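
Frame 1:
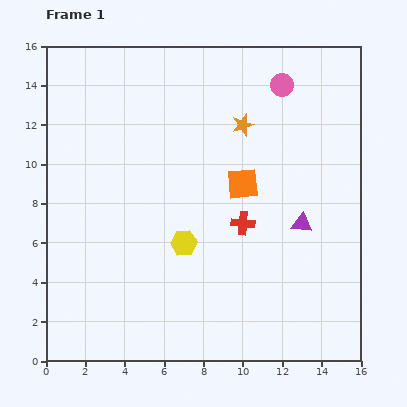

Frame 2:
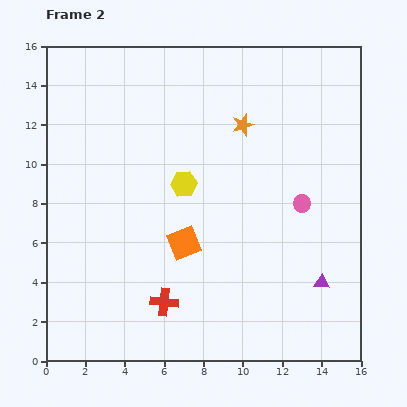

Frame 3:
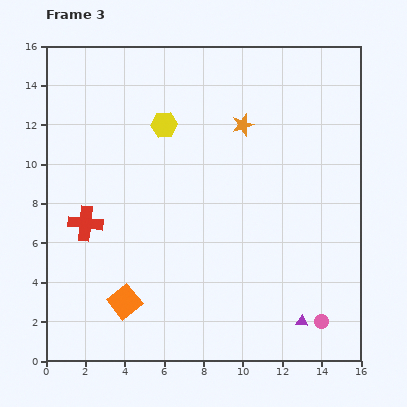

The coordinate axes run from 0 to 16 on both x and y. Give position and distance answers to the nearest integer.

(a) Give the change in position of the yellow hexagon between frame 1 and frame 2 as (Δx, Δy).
(0, 3)

The yellow hexagon was at (7, 6) in frame 1 and (7, 9) in frame 2.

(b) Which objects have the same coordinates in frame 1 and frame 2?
the orange star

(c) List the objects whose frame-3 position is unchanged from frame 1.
the orange star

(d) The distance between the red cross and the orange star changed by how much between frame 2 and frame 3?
-1

Distance in frame 2: 10. Distance in frame 3: 9.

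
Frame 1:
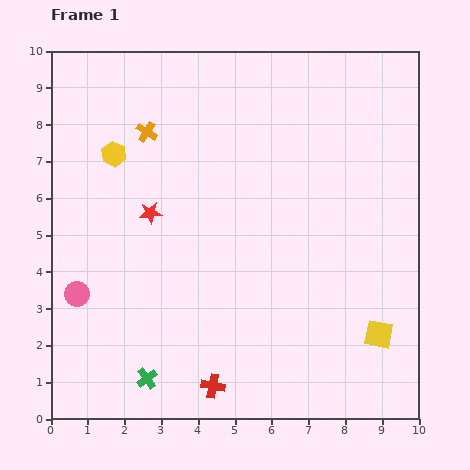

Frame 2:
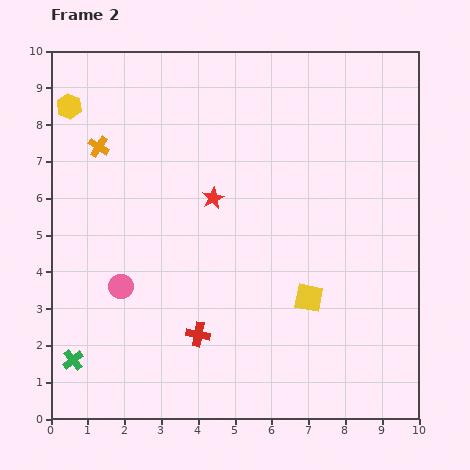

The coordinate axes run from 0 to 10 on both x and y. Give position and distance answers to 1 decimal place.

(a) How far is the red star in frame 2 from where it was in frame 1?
1.7

The red star moved from (2.7, 5.6) to (4.4, 6.0), a distance of √(1.7² + 0.4²) ≈ 1.7.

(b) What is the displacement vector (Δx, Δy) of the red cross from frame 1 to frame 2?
(-0.4, 1.4)

The red cross was at (4.4, 0.9) in frame 1 and (4.0, 2.3) in frame 2.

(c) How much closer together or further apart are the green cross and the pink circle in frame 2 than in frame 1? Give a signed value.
-0.6

Distance in frame 1: 3.0. Distance in frame 2: 2.4.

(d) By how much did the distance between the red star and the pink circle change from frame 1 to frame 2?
+0.5

Distance in frame 1: 3.0. Distance in frame 2: 3.5.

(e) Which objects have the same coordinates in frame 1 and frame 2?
none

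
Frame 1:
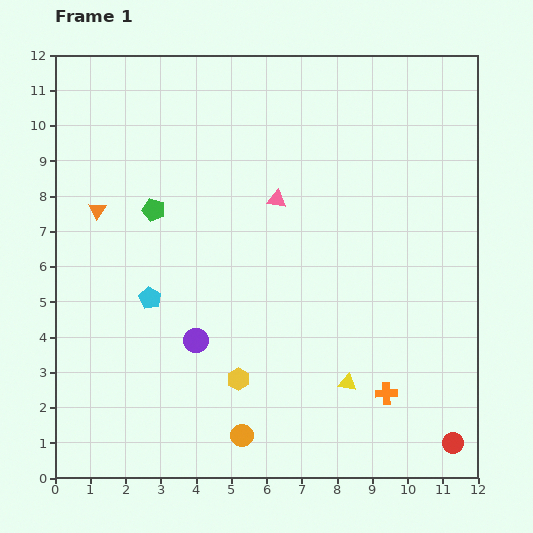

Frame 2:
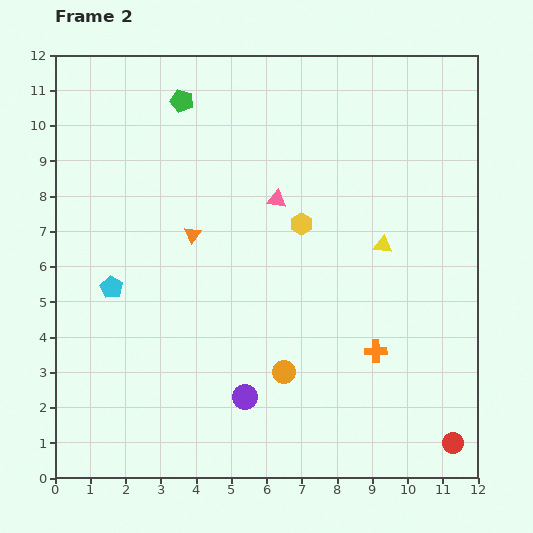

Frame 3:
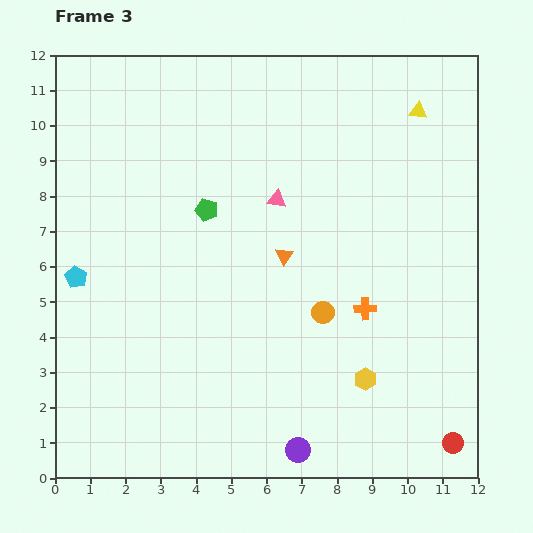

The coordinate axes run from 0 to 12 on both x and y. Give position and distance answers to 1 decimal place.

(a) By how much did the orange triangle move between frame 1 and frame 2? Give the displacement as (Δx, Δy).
(2.7, -0.7)

The orange triangle was at (1.2, 7.6) in frame 1 and (3.9, 6.9) in frame 2.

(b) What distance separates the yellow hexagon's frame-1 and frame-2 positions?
4.8

The yellow hexagon moved from (5.2, 2.8) to (7.0, 7.2), a distance of √(1.8² + 4.4²) ≈ 4.8.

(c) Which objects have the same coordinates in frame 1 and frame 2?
the pink triangle, the red circle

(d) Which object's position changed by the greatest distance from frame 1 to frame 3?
the yellow triangle

(moved 8.0; next 5.5)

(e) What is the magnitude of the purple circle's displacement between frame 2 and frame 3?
2.1

The purple circle moved from (5.4, 2.3) to (6.9, 0.8), a distance of √(1.5² + 1.5²) ≈ 2.1.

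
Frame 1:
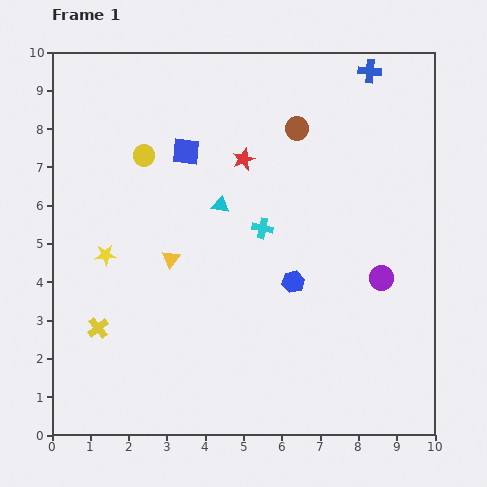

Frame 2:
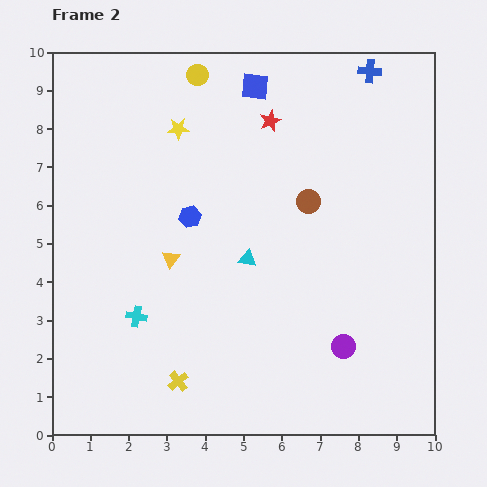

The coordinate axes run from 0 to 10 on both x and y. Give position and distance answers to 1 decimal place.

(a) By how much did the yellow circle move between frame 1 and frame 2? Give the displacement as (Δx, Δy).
(1.4, 2.1)

The yellow circle was at (2.4, 7.3) in frame 1 and (3.8, 9.4) in frame 2.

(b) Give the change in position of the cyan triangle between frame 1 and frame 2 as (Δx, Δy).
(0.7, -1.4)

The cyan triangle was at (4.4, 6.0) in frame 1 and (5.1, 4.6) in frame 2.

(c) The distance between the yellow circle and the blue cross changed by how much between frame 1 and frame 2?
-1.8

Distance in frame 1: 6.3. Distance in frame 2: 4.5.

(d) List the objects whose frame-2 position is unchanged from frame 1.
the blue cross, the yellow triangle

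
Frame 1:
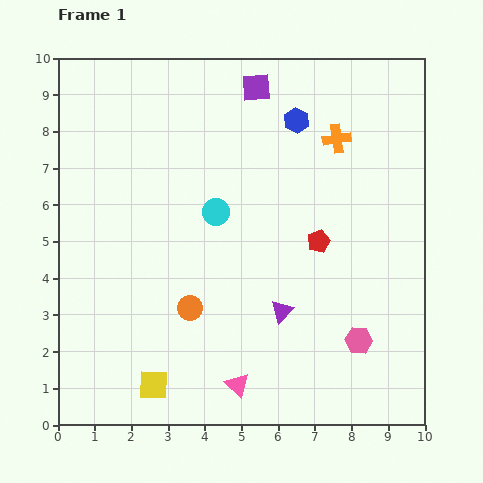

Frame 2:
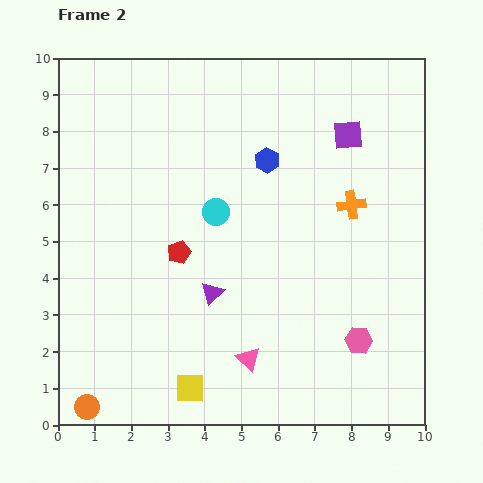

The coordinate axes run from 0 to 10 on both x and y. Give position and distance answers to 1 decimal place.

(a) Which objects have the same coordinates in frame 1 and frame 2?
the cyan circle, the pink hexagon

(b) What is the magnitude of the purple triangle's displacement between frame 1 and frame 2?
2.0

The purple triangle moved from (6.1, 3.1) to (4.2, 3.6), a distance of √(1.9² + 0.5²) ≈ 2.0.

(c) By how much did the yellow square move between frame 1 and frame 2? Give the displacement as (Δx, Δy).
(1.0, -0.1)

The yellow square was at (2.6, 1.1) in frame 1 and (3.6, 1.0) in frame 2.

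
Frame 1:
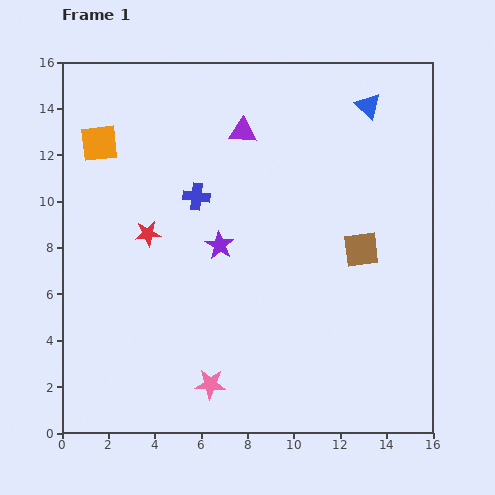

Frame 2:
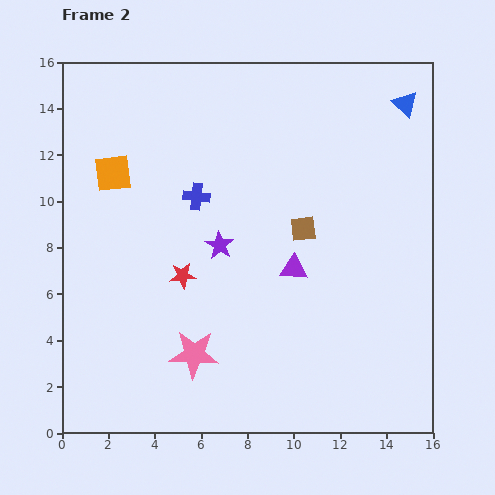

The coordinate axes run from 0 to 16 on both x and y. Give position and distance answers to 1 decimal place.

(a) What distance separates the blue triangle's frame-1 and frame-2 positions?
1.6

The blue triangle moved from (13.2, 14.1) to (14.8, 14.2), a distance of √(1.6² + 0.1²) ≈ 1.6.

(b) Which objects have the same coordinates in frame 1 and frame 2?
the purple star, the blue cross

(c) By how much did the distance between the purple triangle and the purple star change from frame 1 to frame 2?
-1.6

Distance in frame 1: 5.0. Distance in frame 2: 3.4.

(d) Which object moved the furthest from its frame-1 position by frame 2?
the purple triangle

(moved 6.3; next 2.7)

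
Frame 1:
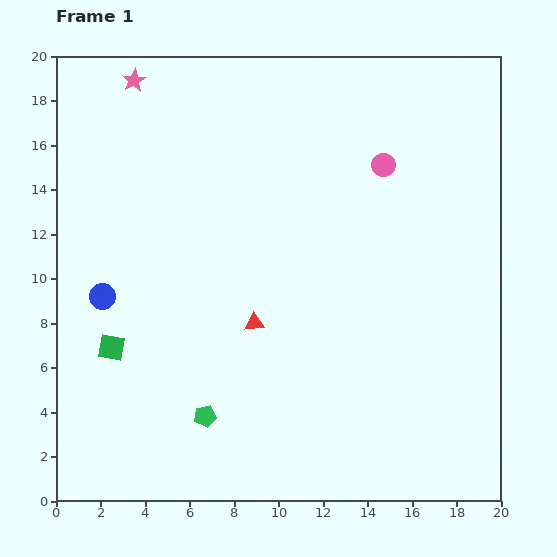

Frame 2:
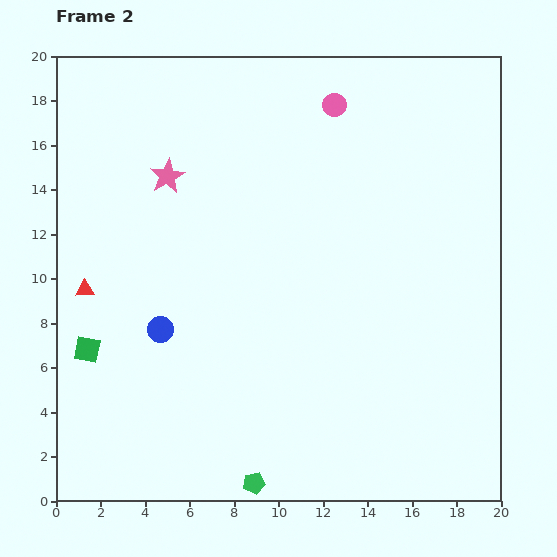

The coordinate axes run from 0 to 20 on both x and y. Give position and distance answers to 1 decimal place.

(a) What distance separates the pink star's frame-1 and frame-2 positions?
4.6

The pink star moved from (3.5, 18.9) to (5.0, 14.6), a distance of √(1.5² + 4.3²) ≈ 4.6.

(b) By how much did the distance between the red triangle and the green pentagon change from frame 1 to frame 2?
+6.9

Distance in frame 1: 4.7. Distance in frame 2: 11.6.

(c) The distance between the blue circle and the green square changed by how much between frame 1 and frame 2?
+1.1

Distance in frame 1: 2.3. Distance in frame 2: 3.4.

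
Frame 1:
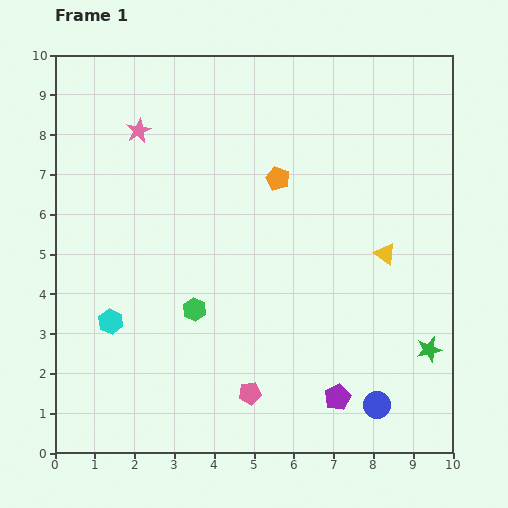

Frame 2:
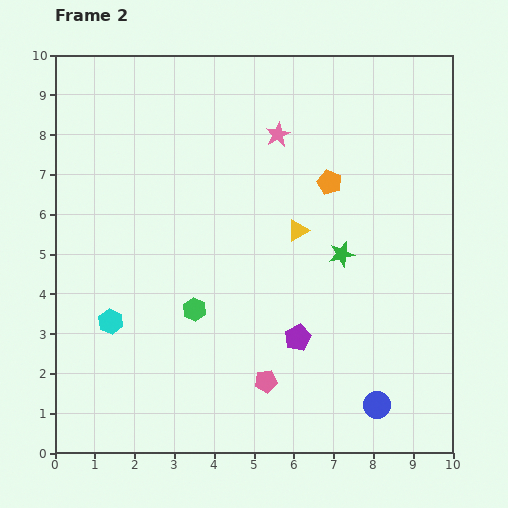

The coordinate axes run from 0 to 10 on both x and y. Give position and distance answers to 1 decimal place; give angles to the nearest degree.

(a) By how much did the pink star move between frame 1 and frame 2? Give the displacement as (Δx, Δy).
(3.5, -0.1)

The pink star was at (2.1, 8.1) in frame 1 and (5.6, 8.0) in frame 2.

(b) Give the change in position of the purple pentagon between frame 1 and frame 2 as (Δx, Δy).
(-1.0, 1.5)

The purple pentagon was at (7.1, 1.4) in frame 1 and (6.1, 2.9) in frame 2.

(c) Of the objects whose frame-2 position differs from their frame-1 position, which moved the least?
the pink pentagon

(moved 0.5)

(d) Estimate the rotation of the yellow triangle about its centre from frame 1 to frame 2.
54° clockwise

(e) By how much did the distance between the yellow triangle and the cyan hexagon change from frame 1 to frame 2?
-1.9

Distance in frame 1: 7.1. Distance in frame 2: 5.2.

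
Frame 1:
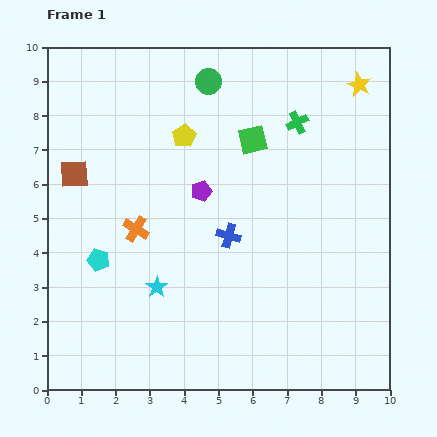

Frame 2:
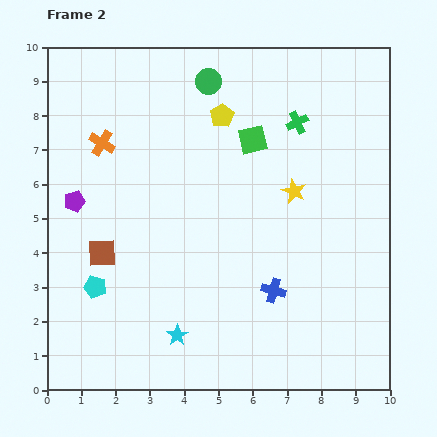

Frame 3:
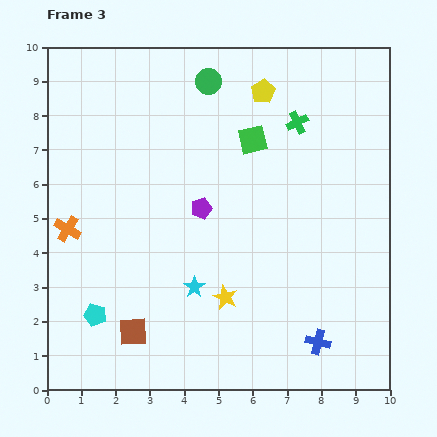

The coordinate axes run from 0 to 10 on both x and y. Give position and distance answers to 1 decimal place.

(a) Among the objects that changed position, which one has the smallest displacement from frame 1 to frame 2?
the cyan pentagon

(moved 0.8)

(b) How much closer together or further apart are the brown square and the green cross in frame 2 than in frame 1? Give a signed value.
+0.2

Distance in frame 1: 6.7. Distance in frame 2: 6.9.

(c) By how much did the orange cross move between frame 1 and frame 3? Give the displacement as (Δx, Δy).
(-2.0, 0.0)

The orange cross was at (2.6, 4.7) in frame 1 and (0.6, 4.7) in frame 3.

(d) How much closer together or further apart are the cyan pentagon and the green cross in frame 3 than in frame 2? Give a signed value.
+0.5

Distance in frame 2: 7.6. Distance in frame 3: 8.1.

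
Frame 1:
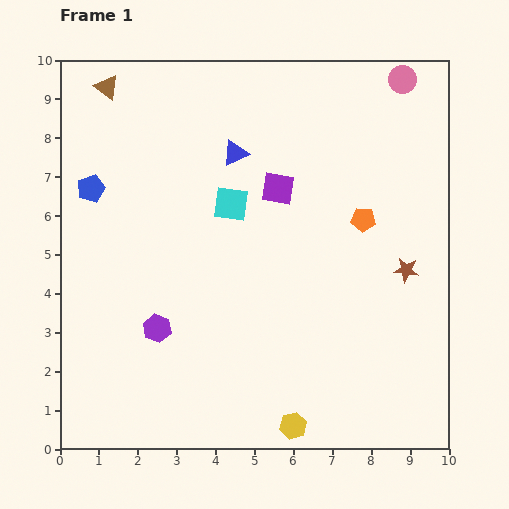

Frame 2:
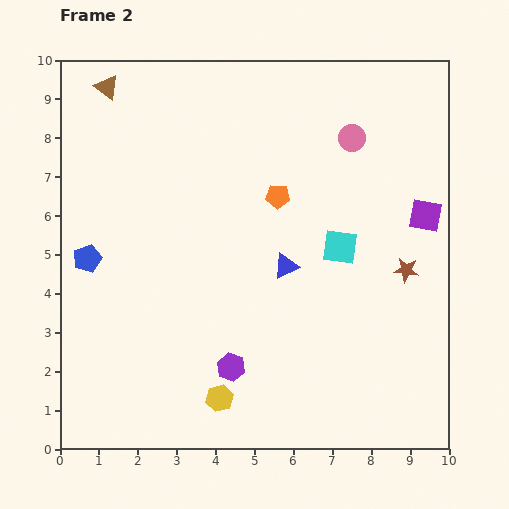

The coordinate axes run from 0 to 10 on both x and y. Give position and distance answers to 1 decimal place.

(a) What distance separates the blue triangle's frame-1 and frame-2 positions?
3.2

The blue triangle moved from (4.5, 7.6) to (5.8, 4.7), a distance of √(1.3² + 2.9²) ≈ 3.2.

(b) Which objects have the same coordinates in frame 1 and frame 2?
the brown triangle, the brown star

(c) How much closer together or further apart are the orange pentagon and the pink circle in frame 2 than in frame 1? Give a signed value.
-1.3

Distance in frame 1: 3.7. Distance in frame 2: 2.4.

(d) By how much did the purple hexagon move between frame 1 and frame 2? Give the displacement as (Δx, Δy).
(1.9, -1.0)

The purple hexagon was at (2.5, 3.1) in frame 1 and (4.4, 2.1) in frame 2.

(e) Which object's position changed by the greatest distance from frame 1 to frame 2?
the purple square

(moved 3.9; next 3.2)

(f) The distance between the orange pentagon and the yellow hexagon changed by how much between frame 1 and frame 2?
-0.2

Distance in frame 1: 5.6. Distance in frame 2: 5.4.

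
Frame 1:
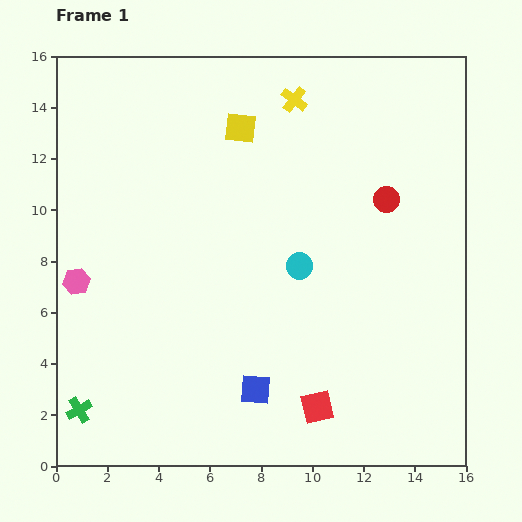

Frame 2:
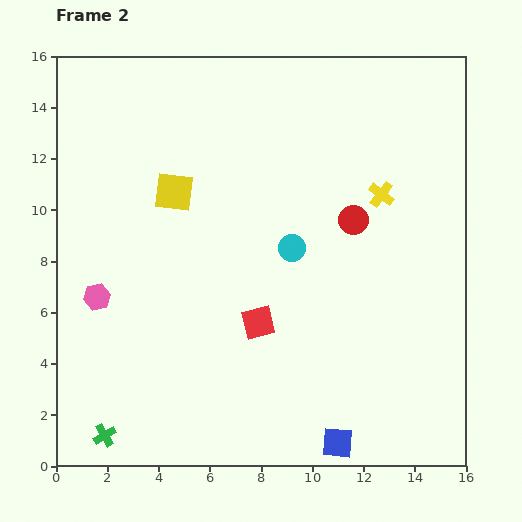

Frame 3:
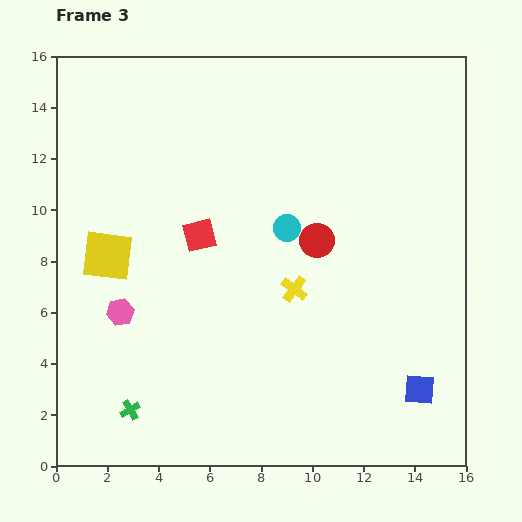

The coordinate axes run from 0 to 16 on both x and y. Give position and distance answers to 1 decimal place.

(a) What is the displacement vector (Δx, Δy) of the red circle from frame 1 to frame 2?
(-1.3, -0.8)

The red circle was at (12.9, 10.4) in frame 1 and (11.6, 9.6) in frame 2.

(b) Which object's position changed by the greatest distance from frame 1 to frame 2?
the yellow cross

(moved 5.0; next 4.0)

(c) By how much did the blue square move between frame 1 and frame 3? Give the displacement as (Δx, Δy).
(6.4, 0.0)

The blue square was at (7.8, 3.0) in frame 1 and (14.2, 3.0) in frame 3.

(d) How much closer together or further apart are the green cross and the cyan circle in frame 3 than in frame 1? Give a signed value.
-0.9

Distance in frame 1: 10.3. Distance in frame 3: 9.4.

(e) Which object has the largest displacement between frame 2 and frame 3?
the yellow cross

(moved 5.0; next 4.1)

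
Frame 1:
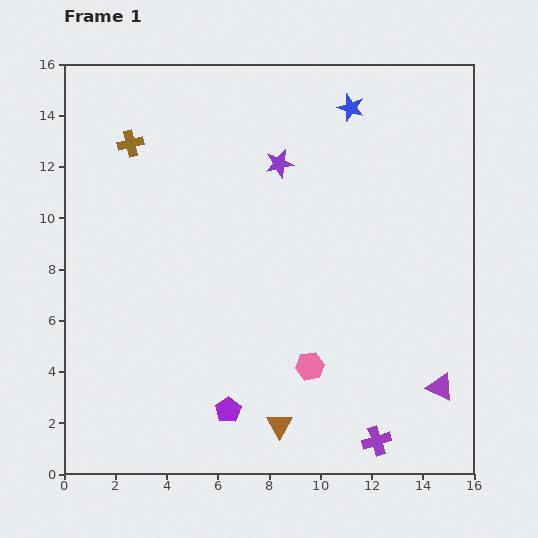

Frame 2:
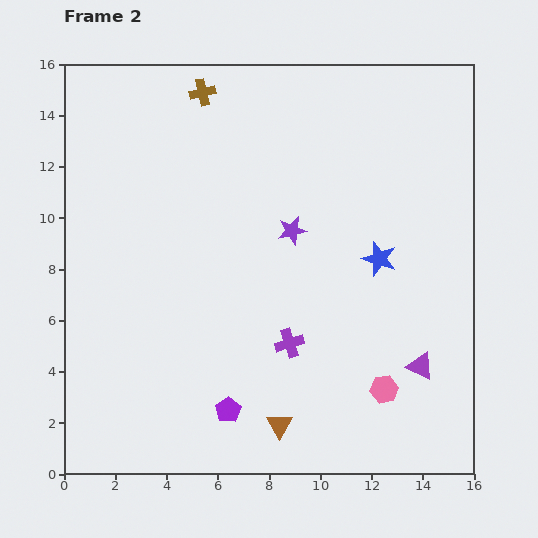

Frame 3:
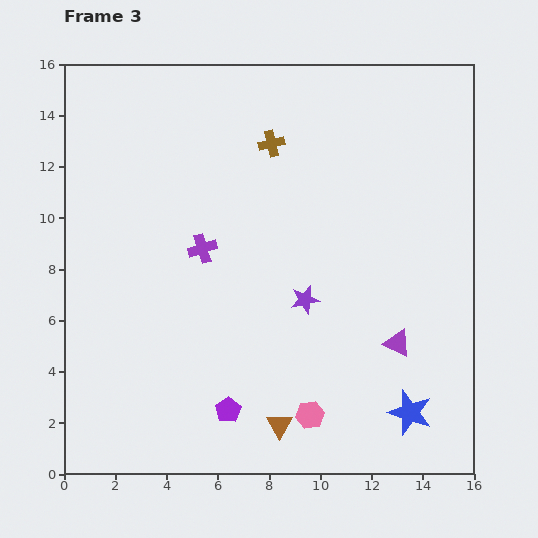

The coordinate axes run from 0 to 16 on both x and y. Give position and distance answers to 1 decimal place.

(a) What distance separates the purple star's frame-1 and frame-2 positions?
2.6

The purple star moved from (8.4, 12.1) to (8.9, 9.5), a distance of √(0.5² + 2.6²) ≈ 2.6.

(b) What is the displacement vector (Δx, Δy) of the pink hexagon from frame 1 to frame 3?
(0.0, -1.9)

The pink hexagon was at (9.6, 4.2) in frame 1 and (9.6, 2.3) in frame 3.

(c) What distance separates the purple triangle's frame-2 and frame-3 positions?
1.3

The purple triangle moved from (13.9, 4.2) to (13.0, 5.1), a distance of √(0.9² + 0.9²) ≈ 1.3.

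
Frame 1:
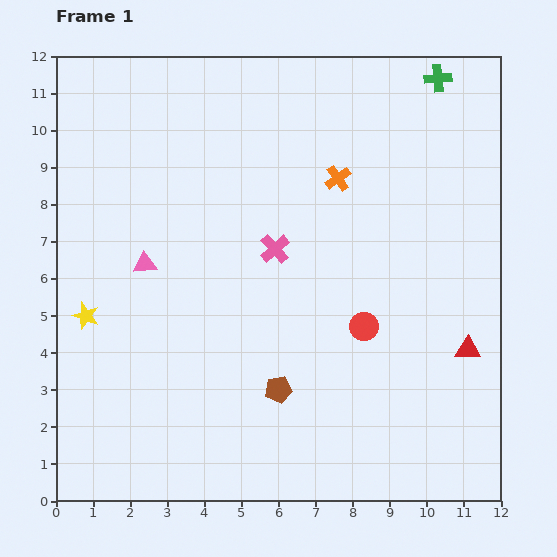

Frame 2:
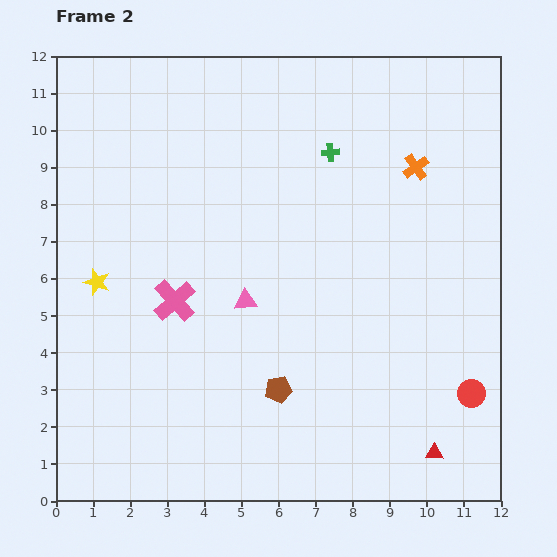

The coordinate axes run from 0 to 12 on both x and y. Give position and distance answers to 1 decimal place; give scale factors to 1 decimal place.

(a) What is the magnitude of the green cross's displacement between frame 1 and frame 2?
3.5

The green cross moved from (10.3, 11.4) to (7.4, 9.4), a distance of √(2.9² + 2.0²) ≈ 3.5.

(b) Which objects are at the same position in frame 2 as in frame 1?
the brown pentagon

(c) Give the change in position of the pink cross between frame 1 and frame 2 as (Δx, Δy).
(-2.7, -1.4)

The pink cross was at (5.9, 6.8) in frame 1 and (3.2, 5.4) in frame 2.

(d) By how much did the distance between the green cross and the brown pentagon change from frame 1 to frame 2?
-2.8

Distance in frame 1: 9.4. Distance in frame 2: 6.6.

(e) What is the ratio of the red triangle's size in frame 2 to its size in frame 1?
0.7×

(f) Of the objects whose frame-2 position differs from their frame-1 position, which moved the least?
the yellow star

(moved 0.9)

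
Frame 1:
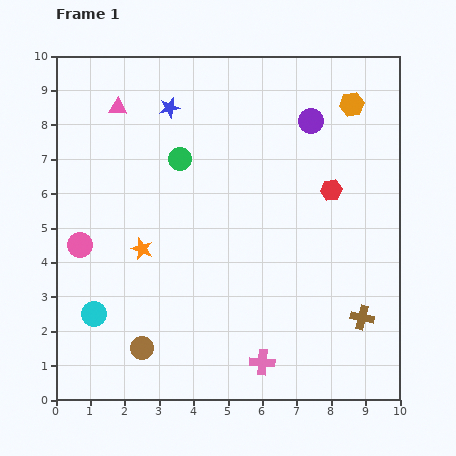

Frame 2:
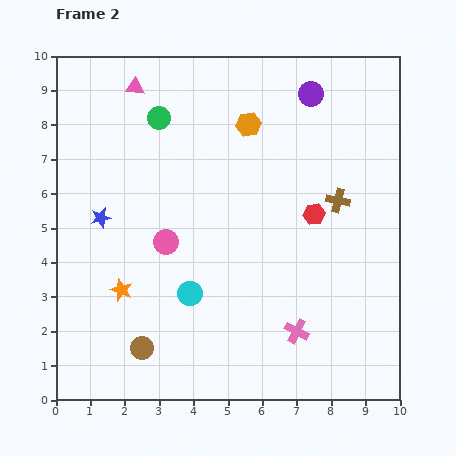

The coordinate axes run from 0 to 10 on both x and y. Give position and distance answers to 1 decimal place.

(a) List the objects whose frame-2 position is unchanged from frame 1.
the brown circle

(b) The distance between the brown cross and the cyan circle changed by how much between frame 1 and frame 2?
-2.7

Distance in frame 1: 7.8. Distance in frame 2: 5.1.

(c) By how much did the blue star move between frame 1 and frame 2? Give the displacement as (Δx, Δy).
(-2.0, -3.2)

The blue star was at (3.3, 8.5) in frame 1 and (1.3, 5.3) in frame 2.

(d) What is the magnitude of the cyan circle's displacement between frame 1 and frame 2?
2.9

The cyan circle moved from (1.1, 2.5) to (3.9, 3.1), a distance of √(2.8² + 0.6²) ≈ 2.9.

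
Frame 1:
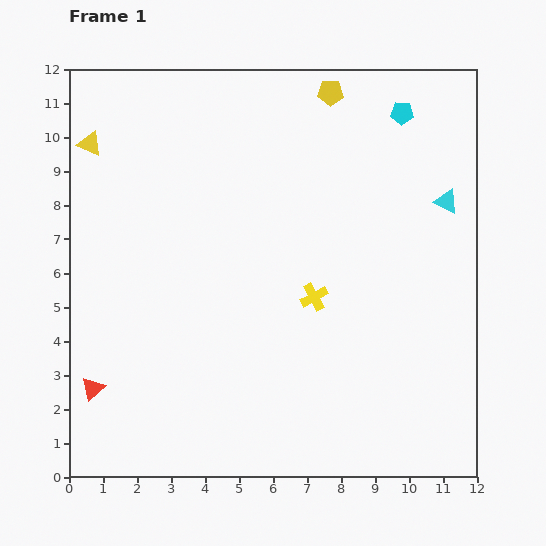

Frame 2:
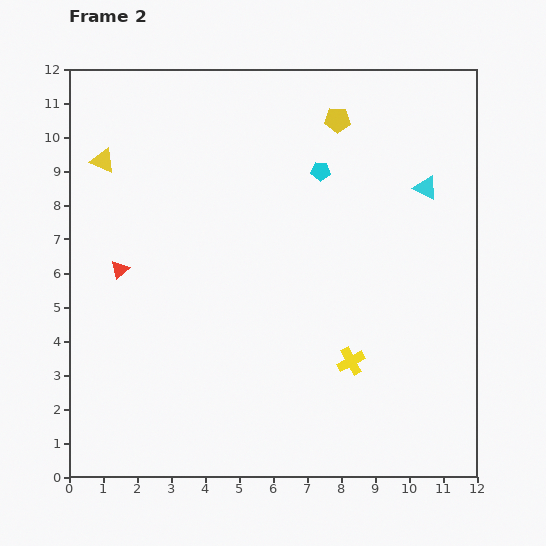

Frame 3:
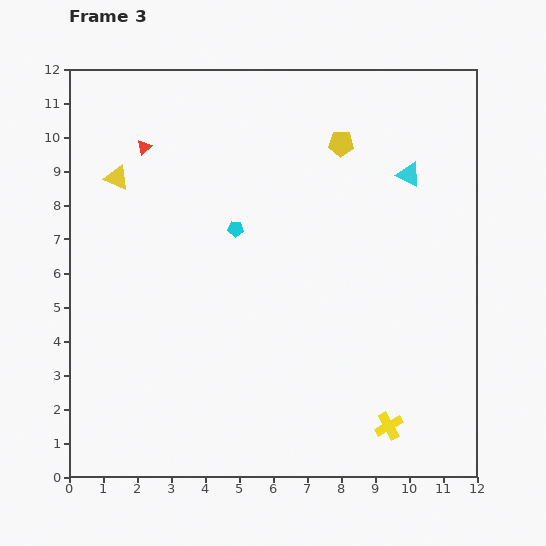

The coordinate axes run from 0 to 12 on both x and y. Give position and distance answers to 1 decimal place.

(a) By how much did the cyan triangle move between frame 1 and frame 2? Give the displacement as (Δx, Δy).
(-0.6, 0.4)

The cyan triangle was at (11.1, 8.1) in frame 1 and (10.5, 8.5) in frame 2.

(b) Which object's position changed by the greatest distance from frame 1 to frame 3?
the red triangle

(moved 7.3; next 6.0)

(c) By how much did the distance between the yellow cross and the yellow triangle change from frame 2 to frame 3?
+1.4

Distance in frame 2: 9.4. Distance in frame 3: 10.8.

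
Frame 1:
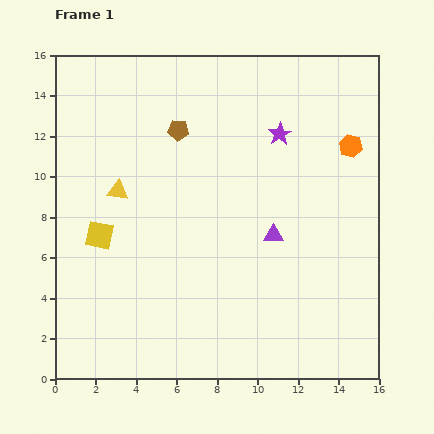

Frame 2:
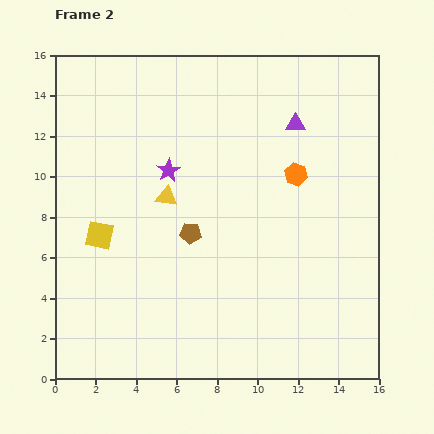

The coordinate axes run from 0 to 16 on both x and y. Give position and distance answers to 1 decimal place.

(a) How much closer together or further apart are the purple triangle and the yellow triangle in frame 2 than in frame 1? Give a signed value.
-0.7

Distance in frame 1: 8.0. Distance in frame 2: 7.3.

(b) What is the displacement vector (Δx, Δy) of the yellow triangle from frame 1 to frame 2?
(2.4, -0.3)

The yellow triangle was at (3.1, 9.3) in frame 1 and (5.5, 9.0) in frame 2.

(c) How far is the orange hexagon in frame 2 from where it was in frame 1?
3.0

The orange hexagon moved from (14.6, 11.5) to (11.9, 10.1), a distance of √(2.7² + 1.4²) ≈ 3.0.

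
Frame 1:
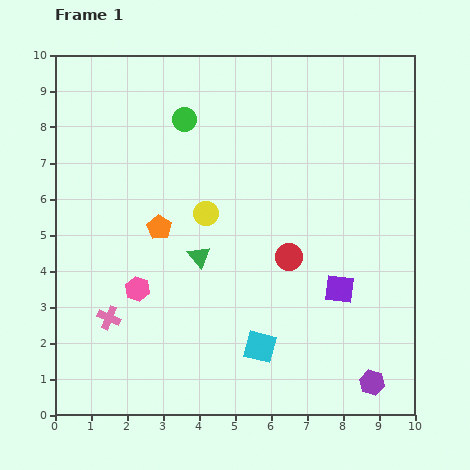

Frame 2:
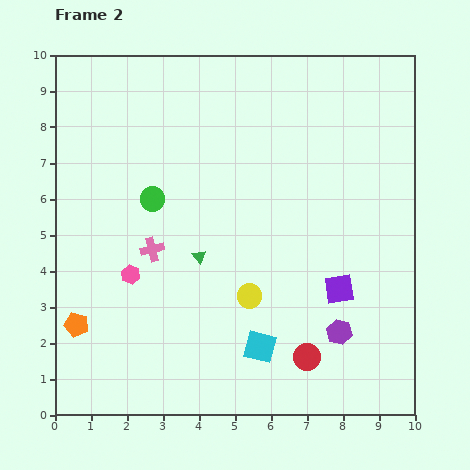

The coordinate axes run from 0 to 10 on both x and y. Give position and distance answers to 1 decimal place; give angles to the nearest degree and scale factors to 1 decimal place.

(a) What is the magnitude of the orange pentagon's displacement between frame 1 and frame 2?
3.5

The orange pentagon moved from (2.9, 5.2) to (0.6, 2.5), a distance of √(2.3² + 2.7²) ≈ 3.5.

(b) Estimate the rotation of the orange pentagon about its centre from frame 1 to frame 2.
18° counter-clockwise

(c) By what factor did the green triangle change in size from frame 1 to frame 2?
0.6×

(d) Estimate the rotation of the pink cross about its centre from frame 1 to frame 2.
36° counter-clockwise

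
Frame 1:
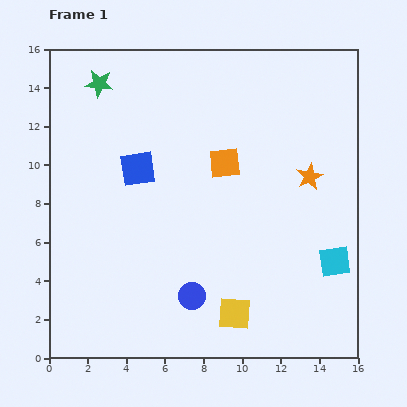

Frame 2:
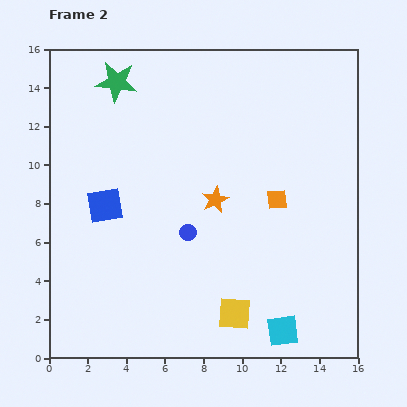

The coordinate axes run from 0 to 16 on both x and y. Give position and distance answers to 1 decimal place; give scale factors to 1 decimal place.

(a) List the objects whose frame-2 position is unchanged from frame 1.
the yellow square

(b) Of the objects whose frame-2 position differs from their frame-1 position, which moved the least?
the green star

(moved 0.9)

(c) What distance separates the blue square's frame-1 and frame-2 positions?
2.5

The blue square moved from (4.6, 9.8) to (2.9, 7.9), a distance of √(1.7² + 1.9²) ≈ 2.5.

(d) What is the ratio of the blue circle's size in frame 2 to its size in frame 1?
0.6×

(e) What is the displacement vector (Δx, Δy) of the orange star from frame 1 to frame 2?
(-4.9, -1.2)

The orange star was at (13.5, 9.4) in frame 1 and (8.6, 8.2) in frame 2.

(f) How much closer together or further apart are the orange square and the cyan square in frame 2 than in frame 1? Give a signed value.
-0.8

Distance in frame 1: 7.6. Distance in frame 2: 6.8.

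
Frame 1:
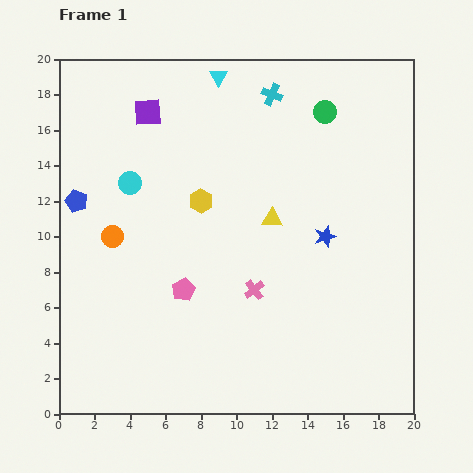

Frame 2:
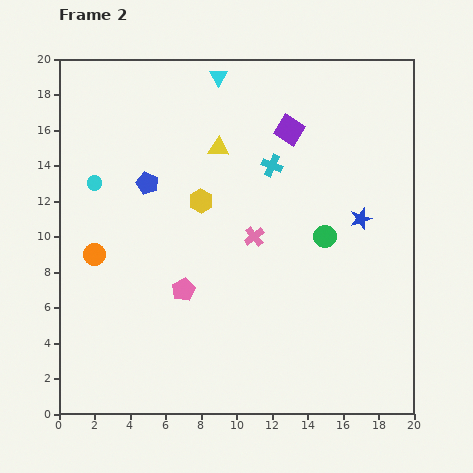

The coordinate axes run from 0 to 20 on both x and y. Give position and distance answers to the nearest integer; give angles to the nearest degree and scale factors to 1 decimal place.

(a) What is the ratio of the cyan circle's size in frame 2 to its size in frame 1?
0.6×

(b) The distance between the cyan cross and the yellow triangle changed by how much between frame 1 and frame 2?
-4

Distance in frame 1: 7. Distance in frame 2: 3.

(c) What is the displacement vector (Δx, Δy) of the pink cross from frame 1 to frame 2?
(0, 3)

The pink cross was at (11, 7) in frame 1 and (11, 10) in frame 2.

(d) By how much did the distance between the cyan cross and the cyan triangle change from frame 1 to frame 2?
+3

Distance in frame 1: 3. Distance in frame 2: 6.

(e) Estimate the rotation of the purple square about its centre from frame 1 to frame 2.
35° clockwise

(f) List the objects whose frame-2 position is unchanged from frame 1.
the pink pentagon, the cyan triangle, the yellow hexagon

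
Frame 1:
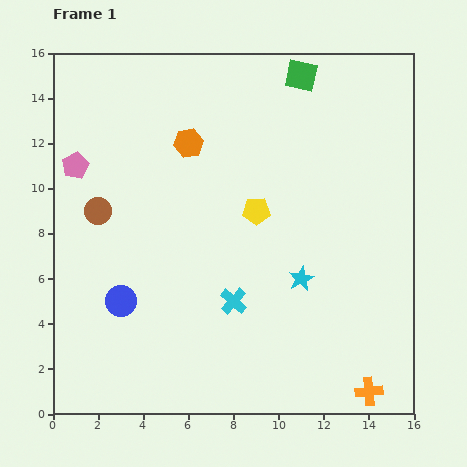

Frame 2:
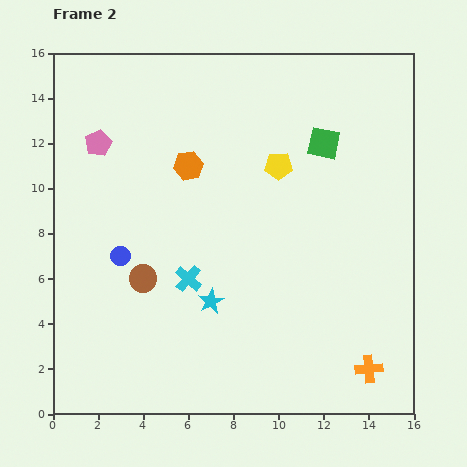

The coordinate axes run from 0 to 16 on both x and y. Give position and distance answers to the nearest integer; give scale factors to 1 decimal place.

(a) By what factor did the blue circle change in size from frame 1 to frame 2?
0.6×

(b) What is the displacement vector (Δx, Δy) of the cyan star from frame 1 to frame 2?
(-4, -1)

The cyan star was at (11, 6) in frame 1 and (7, 5) in frame 2.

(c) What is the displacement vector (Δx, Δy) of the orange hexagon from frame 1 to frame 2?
(0, -1)

The orange hexagon was at (6, 12) in frame 1 and (6, 11) in frame 2.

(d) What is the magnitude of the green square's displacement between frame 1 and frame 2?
3

The green square moved from (11, 15) to (12, 12), a distance of √(1² + 3²) ≈ 3.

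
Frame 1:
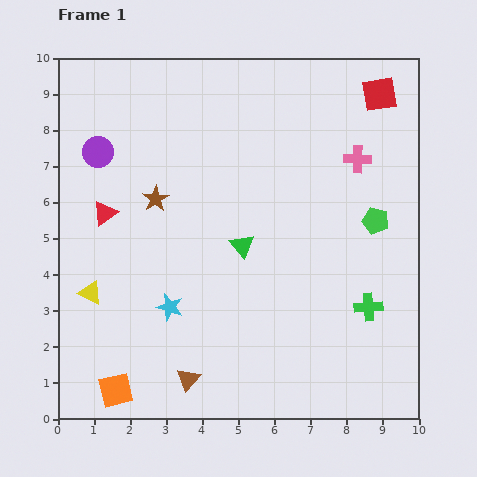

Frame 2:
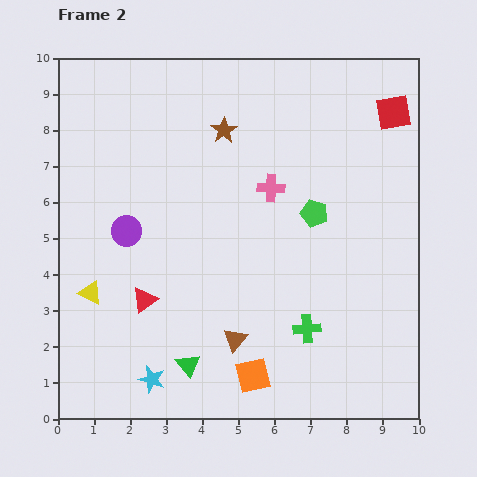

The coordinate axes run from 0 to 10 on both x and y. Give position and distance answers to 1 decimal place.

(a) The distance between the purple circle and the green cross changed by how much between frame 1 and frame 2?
-2.9

Distance in frame 1: 8.6. Distance in frame 2: 5.7.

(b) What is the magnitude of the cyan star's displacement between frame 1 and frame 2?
2.1

The cyan star moved from (3.1, 3.1) to (2.6, 1.1), a distance of √(0.5² + 2.0²) ≈ 2.1.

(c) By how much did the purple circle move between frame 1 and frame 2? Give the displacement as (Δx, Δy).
(0.8, -2.2)

The purple circle was at (1.1, 7.4) in frame 1 and (1.9, 5.2) in frame 2.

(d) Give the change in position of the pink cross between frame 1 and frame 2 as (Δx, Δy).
(-2.4, -0.8)

The pink cross was at (8.3, 7.2) in frame 1 and (5.9, 6.4) in frame 2.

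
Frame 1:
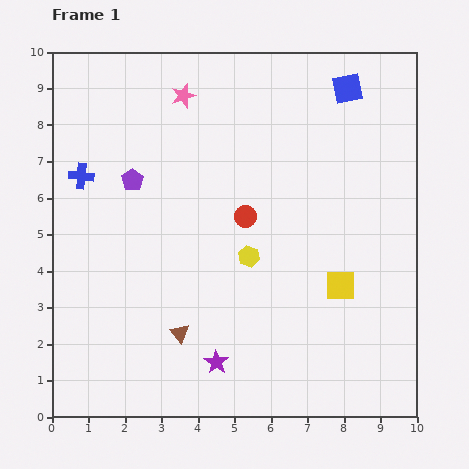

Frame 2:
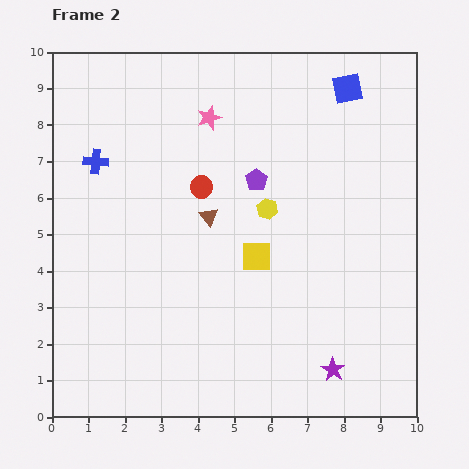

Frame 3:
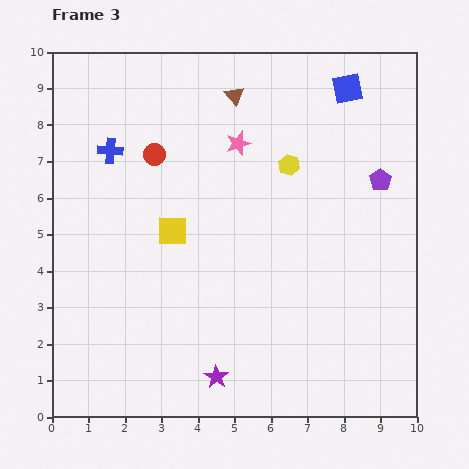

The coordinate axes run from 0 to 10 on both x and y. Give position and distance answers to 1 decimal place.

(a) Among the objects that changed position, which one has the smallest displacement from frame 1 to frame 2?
the blue cross

(moved 0.6)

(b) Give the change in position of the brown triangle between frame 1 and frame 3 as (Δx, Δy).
(1.5, 6.5)

The brown triangle was at (3.5, 2.3) in frame 1 and (5.0, 8.8) in frame 3.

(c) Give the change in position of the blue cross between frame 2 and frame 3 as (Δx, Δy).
(0.4, 0.3)

The blue cross was at (1.2, 7.0) in frame 2 and (1.6, 7.3) in frame 3.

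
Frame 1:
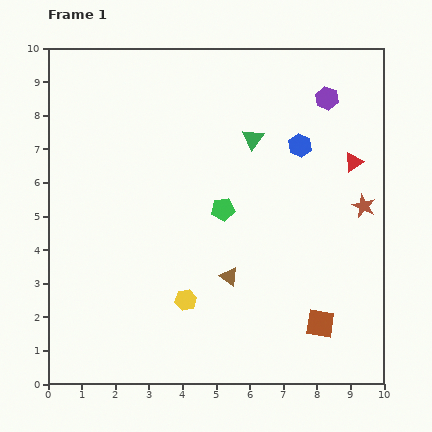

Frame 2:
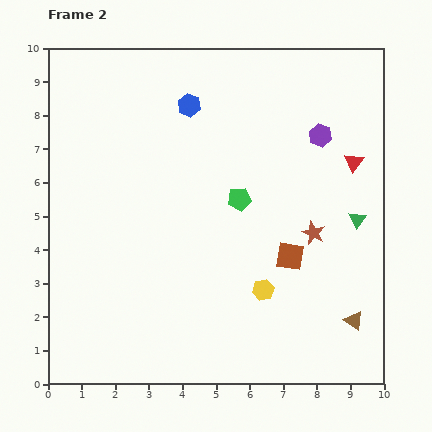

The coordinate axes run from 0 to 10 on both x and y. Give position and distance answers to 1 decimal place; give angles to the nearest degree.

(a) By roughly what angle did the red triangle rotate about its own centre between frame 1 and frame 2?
20° counter-clockwise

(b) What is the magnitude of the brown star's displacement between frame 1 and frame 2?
1.7

The brown star moved from (9.4, 5.3) to (7.9, 4.5), a distance of √(1.5² + 0.8²) ≈ 1.7.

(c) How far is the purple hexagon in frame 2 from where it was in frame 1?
1.1

The purple hexagon moved from (8.3, 8.5) to (8.1, 7.4), a distance of √(0.2² + 1.1²) ≈ 1.1.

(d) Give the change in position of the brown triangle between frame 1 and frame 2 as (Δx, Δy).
(3.7, -1.3)

The brown triangle was at (5.4, 3.2) in frame 1 and (9.1, 1.9) in frame 2.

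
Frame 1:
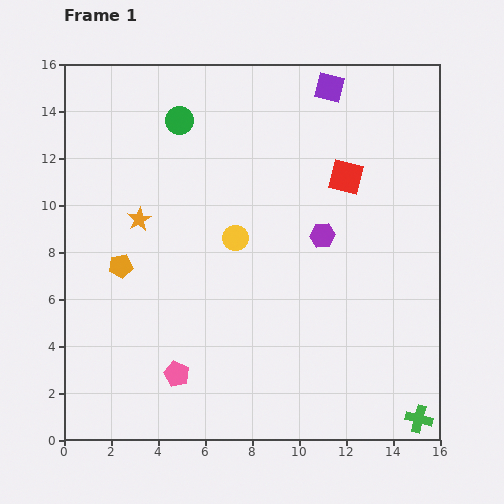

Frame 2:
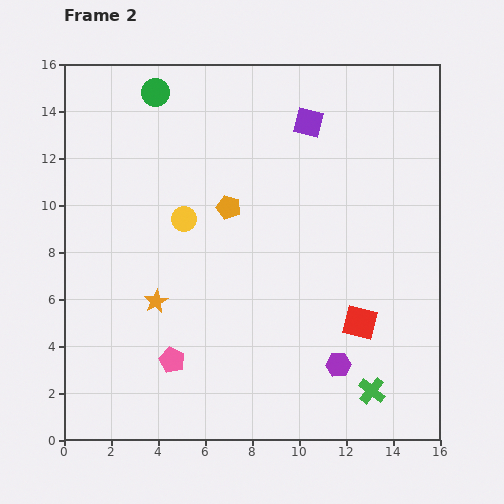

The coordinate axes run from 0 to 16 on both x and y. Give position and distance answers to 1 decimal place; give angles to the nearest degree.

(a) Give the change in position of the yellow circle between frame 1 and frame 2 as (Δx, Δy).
(-2.2, 0.8)

The yellow circle was at (7.3, 8.6) in frame 1 and (5.1, 9.4) in frame 2.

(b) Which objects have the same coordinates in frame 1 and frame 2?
none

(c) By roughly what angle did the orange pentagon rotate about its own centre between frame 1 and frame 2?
25° clockwise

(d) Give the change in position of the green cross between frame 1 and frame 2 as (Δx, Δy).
(-2.0, 1.2)

The green cross was at (15.1, 0.9) in frame 1 and (13.1, 2.1) in frame 2.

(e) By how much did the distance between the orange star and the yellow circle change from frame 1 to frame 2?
-0.5

Distance in frame 1: 4.2. Distance in frame 2: 3.7.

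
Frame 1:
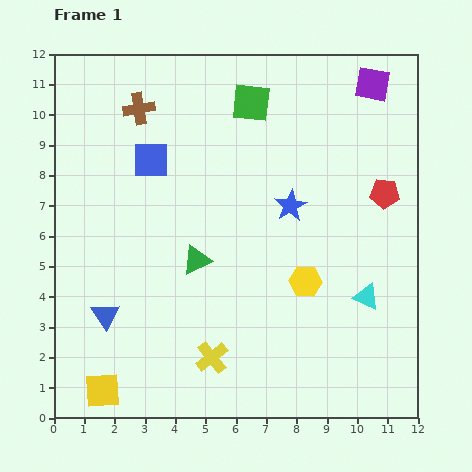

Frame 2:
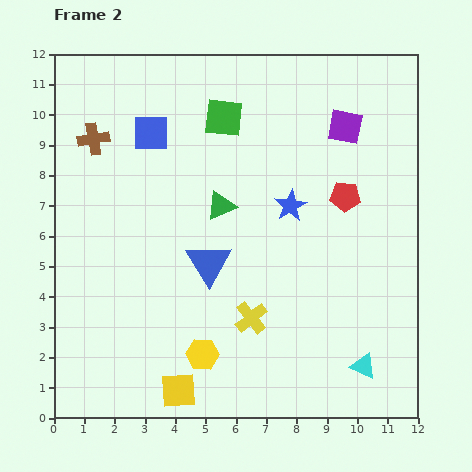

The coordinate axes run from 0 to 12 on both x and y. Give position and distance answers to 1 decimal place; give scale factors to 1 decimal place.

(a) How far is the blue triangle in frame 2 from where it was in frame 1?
3.8

The blue triangle moved from (1.7, 3.4) to (5.1, 5.1), a distance of √(3.4² + 1.7²) ≈ 3.8.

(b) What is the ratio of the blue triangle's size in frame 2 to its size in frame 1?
1.6×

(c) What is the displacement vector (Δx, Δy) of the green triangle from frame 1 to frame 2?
(0.8, 1.8)

The green triangle was at (4.7, 5.2) in frame 1 and (5.5, 7.0) in frame 2.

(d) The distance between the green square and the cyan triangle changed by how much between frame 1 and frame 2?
+2.0

Distance in frame 1: 7.4. Distance in frame 2: 9.4.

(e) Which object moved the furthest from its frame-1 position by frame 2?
the yellow hexagon

(moved 4.2; next 3.8)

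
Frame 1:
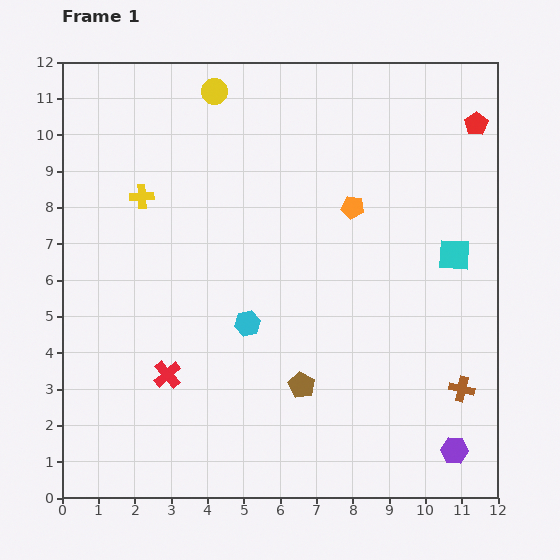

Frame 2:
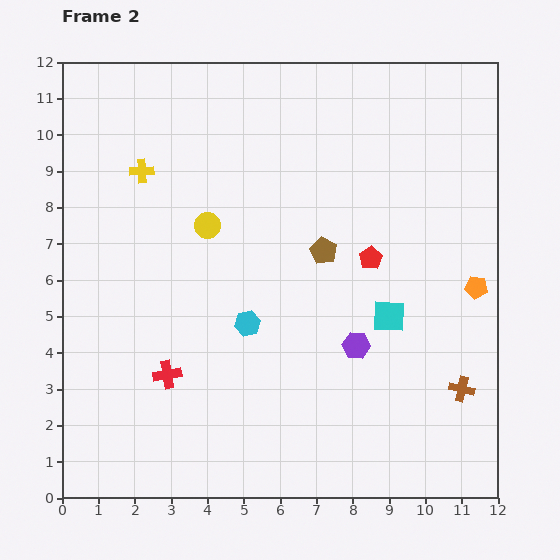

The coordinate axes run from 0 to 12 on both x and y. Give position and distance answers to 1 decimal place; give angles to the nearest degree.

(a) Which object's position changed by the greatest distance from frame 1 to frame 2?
the red pentagon

(moved 4.7; next 4.0)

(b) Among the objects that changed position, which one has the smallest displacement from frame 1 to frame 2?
the yellow cross

(moved 0.7)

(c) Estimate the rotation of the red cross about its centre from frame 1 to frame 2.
32° clockwise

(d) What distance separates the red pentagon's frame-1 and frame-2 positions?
4.7

The red pentagon moved from (11.4, 10.3) to (8.5, 6.6), a distance of √(2.9² + 3.7²) ≈ 4.7.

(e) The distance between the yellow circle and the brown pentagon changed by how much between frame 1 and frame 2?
-5.1

Distance in frame 1: 8.4. Distance in frame 2: 3.3.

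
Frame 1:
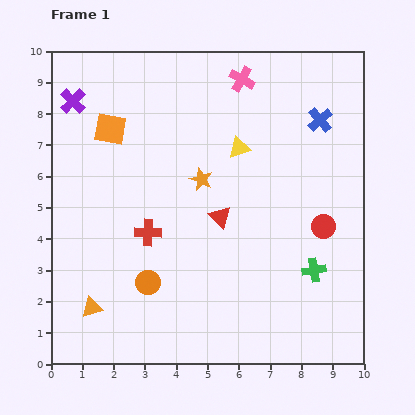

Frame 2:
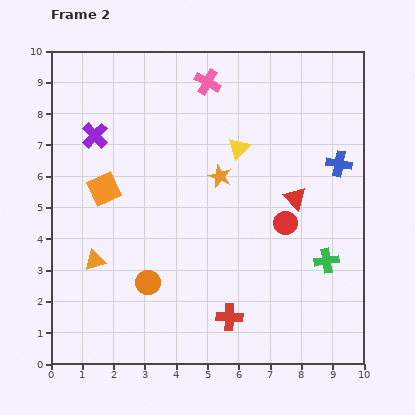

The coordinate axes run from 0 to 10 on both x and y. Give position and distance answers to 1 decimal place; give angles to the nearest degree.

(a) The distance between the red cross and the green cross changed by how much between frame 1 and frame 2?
-1.8

Distance in frame 1: 5.4. Distance in frame 2: 3.6.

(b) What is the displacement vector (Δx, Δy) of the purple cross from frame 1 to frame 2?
(0.7, -1.1)

The purple cross was at (0.7, 8.4) in frame 1 and (1.4, 7.3) in frame 2.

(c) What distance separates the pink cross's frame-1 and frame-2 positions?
1.1

The pink cross moved from (6.1, 9.1) to (5.0, 9.0), a distance of √(1.1² + 0.1²) ≈ 1.1.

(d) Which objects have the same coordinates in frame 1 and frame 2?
the orange circle, the yellow triangle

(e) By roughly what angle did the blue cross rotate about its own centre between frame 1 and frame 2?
38° counter-clockwise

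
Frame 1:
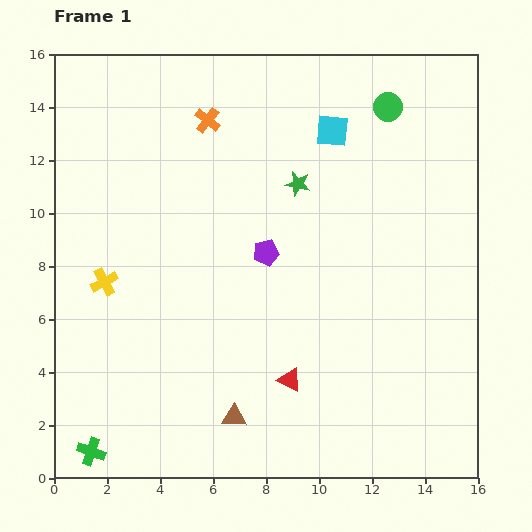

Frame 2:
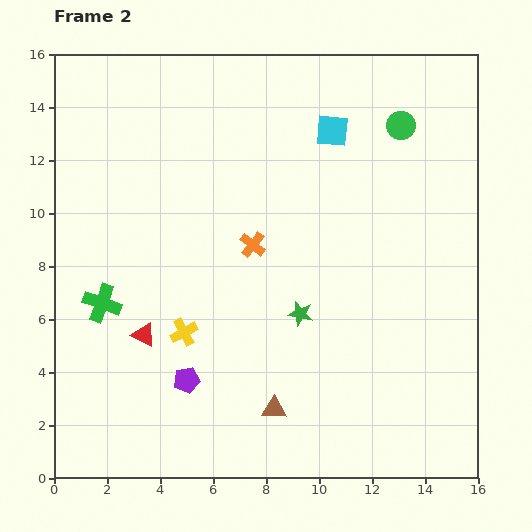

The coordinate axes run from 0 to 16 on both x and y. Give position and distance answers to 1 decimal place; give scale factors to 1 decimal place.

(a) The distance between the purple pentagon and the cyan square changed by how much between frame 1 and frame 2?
+5.7

Distance in frame 1: 5.2. Distance in frame 2: 10.9.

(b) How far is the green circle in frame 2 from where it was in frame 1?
0.9

The green circle moved from (12.6, 14.0) to (13.1, 13.3), a distance of √(0.5² + 0.7²) ≈ 0.9.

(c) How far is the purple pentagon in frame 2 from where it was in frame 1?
5.7

The purple pentagon moved from (8.0, 8.5) to (5.0, 3.7), a distance of √(3.0² + 4.8²) ≈ 5.7.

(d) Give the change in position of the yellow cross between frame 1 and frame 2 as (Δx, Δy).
(3.0, -1.9)

The yellow cross was at (1.9, 7.4) in frame 1 and (4.9, 5.5) in frame 2.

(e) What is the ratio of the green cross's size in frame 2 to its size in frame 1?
1.4×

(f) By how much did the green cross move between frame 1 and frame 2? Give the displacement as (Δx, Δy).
(0.4, 5.6)

The green cross was at (1.4, 1.0) in frame 1 and (1.8, 6.6) in frame 2.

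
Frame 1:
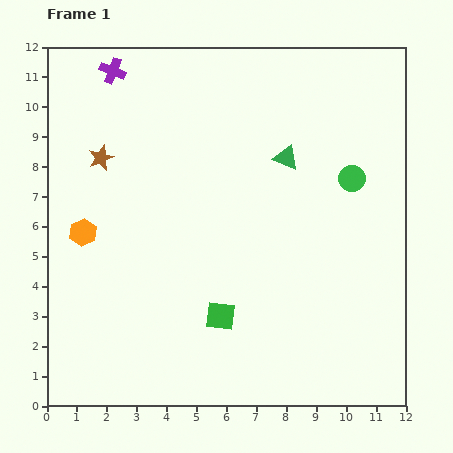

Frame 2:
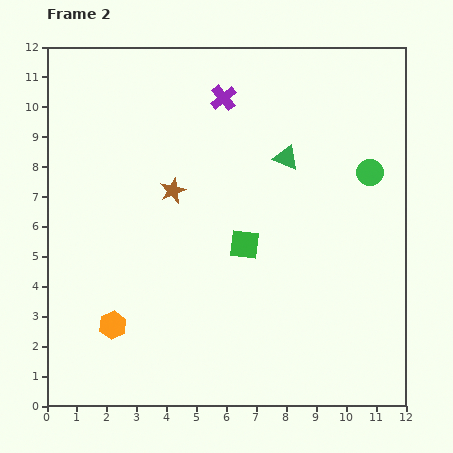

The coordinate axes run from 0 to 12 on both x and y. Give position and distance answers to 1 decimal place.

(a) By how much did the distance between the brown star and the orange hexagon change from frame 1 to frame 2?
+2.3

Distance in frame 1: 2.6. Distance in frame 2: 4.9.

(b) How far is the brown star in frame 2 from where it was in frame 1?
2.6

The brown star moved from (1.8, 8.3) to (4.2, 7.2), a distance of √(2.4² + 1.1²) ≈ 2.6.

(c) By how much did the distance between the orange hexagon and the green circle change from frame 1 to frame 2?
+0.8

Distance in frame 1: 9.2. Distance in frame 2: 10.0.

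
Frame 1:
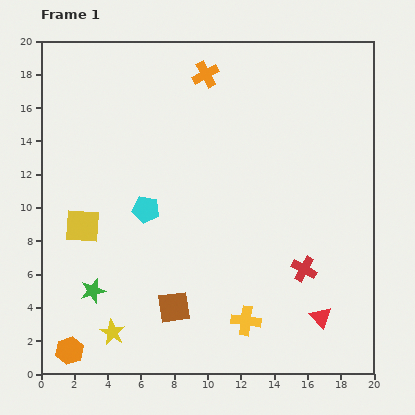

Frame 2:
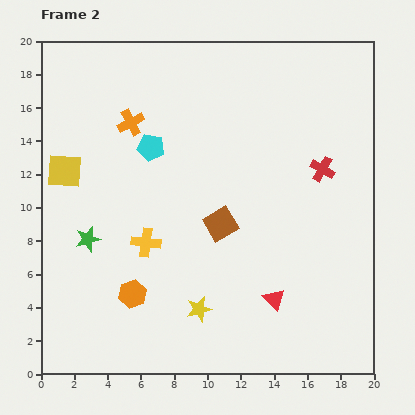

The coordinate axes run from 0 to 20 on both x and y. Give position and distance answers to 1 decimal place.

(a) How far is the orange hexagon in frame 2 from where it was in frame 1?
5.1

The orange hexagon moved from (1.7, 1.4) to (5.5, 4.8), a distance of √(3.8² + 3.4²) ≈ 5.1.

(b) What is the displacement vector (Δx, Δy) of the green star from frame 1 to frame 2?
(-0.3, 3.1)

The green star was at (3.1, 5.0) in frame 1 and (2.8, 8.1) in frame 2.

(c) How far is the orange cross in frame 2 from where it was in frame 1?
5.4

The orange cross moved from (9.9, 18.0) to (5.4, 15.1), a distance of √(4.5² + 2.9²) ≈ 5.4.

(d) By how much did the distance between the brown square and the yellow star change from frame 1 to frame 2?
+1.3

Distance in frame 1: 4.0. Distance in frame 2: 5.3.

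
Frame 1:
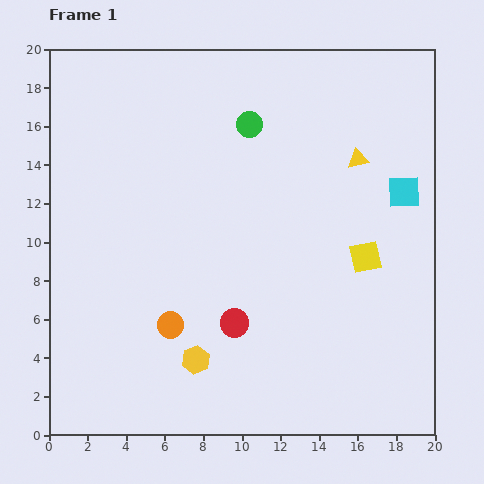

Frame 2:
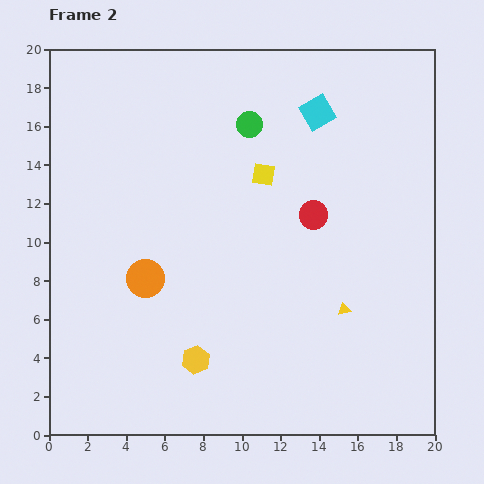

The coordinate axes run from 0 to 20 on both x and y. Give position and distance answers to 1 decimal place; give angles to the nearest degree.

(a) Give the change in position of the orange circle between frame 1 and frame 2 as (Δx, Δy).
(-1.3, 2.4)

The orange circle was at (6.3, 5.7) in frame 1 and (5.0, 8.1) in frame 2.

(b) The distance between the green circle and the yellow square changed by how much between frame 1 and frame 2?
-6.4

Distance in frame 1: 9.1. Distance in frame 2: 2.7.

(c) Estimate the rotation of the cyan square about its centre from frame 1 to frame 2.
28° counter-clockwise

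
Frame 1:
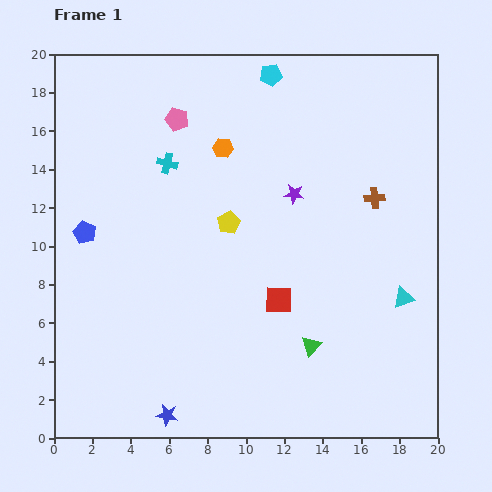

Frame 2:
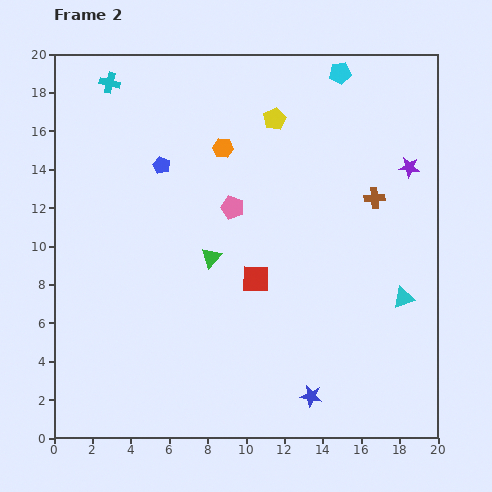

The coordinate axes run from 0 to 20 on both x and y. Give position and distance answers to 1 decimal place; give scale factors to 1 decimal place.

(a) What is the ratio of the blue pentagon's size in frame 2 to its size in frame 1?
0.7×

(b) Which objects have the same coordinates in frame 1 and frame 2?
the cyan triangle, the brown cross, the orange hexagon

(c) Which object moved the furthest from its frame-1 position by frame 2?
the blue star

(moved 7.6; next 6.9)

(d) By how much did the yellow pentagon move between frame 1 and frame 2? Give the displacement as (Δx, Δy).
(2.4, 5.4)

The yellow pentagon was at (9.1, 11.2) in frame 1 and (11.5, 16.6) in frame 2.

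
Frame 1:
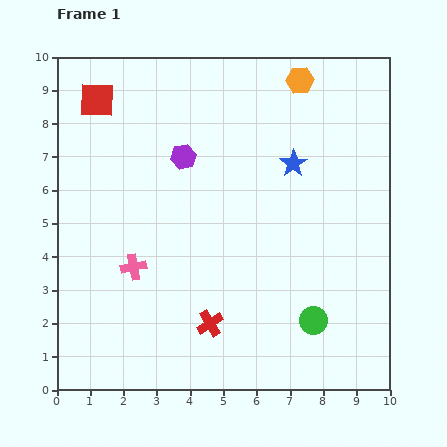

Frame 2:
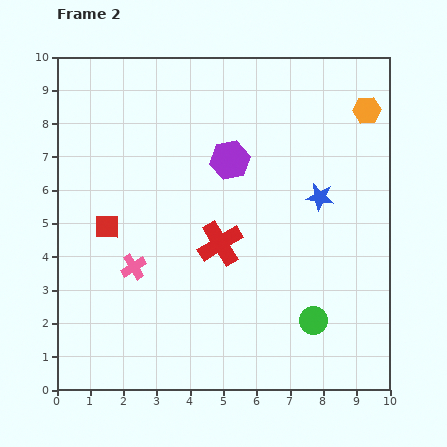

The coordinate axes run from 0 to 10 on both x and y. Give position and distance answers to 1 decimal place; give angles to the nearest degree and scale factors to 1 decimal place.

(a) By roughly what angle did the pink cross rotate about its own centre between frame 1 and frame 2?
21° counter-clockwise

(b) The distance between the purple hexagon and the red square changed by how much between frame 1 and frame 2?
+1.1

Distance in frame 1: 3.1. Distance in frame 2: 4.2.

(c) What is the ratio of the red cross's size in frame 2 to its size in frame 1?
1.7×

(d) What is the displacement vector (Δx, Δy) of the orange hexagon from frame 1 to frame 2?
(2.0, -0.9)

The orange hexagon was at (7.3, 9.3) in frame 1 and (9.3, 8.4) in frame 2.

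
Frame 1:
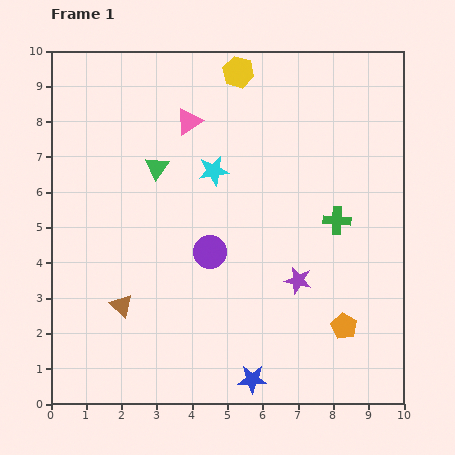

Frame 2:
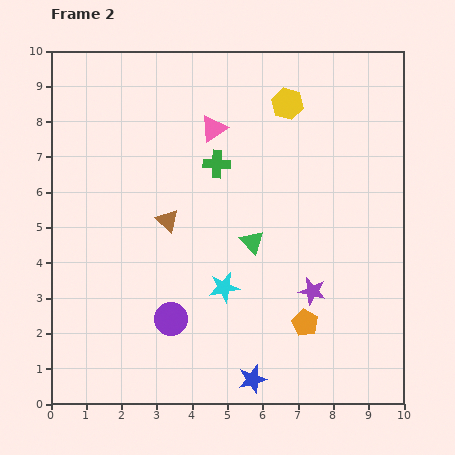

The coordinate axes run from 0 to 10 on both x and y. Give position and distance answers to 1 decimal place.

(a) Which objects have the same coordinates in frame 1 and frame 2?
the blue star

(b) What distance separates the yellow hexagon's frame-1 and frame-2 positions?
1.7

The yellow hexagon moved from (5.3, 9.4) to (6.7, 8.5), a distance of √(1.4² + 0.9²) ≈ 1.7.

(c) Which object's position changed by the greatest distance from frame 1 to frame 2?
the green cross

(moved 3.8; next 3.4)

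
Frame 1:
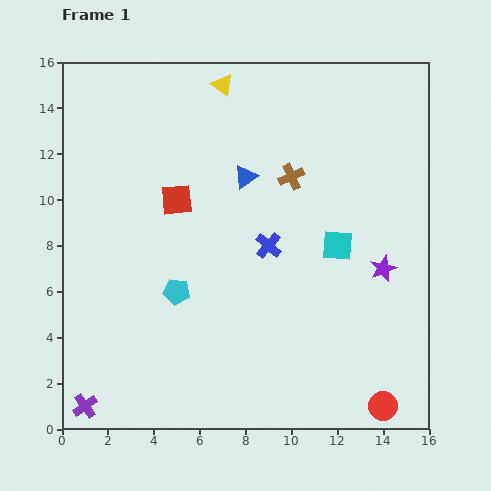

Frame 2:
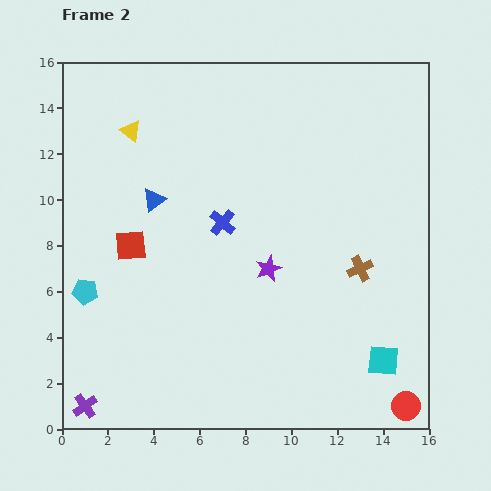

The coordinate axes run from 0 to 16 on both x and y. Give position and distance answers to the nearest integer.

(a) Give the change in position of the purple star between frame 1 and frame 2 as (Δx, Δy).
(-5, 0)

The purple star was at (14, 7) in frame 1 and (9, 7) in frame 2.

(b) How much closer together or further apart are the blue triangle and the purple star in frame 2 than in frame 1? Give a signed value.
-1

Distance in frame 1: 7. Distance in frame 2: 6.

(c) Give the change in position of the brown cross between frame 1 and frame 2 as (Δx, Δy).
(3, -4)

The brown cross was at (10, 11) in frame 1 and (13, 7) in frame 2.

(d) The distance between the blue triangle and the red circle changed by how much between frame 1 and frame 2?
+2

Distance in frame 1: 12. Distance in frame 2: 14.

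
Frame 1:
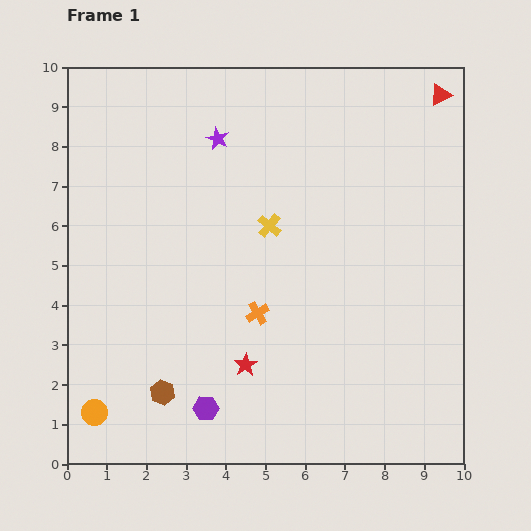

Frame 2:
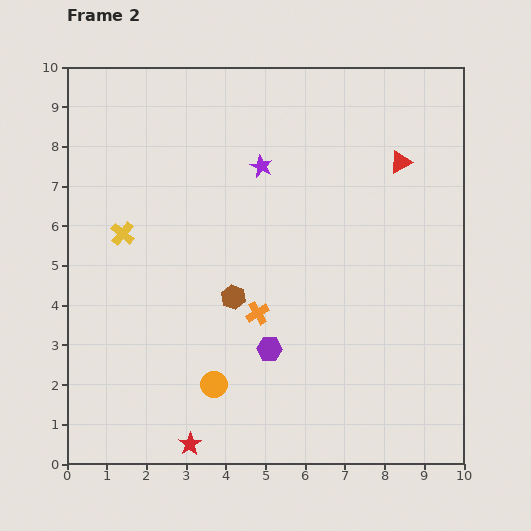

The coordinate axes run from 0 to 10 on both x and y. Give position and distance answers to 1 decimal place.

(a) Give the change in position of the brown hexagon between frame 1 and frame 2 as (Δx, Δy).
(1.8, 2.4)

The brown hexagon was at (2.4, 1.8) in frame 1 and (4.2, 4.2) in frame 2.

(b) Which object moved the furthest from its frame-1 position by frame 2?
the yellow cross

(moved 3.7; next 3.1)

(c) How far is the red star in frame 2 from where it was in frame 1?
2.4

The red star moved from (4.5, 2.5) to (3.1, 0.5), a distance of √(1.4² + 2.0²) ≈ 2.4.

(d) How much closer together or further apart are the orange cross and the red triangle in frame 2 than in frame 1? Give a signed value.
-2.0

Distance in frame 1: 7.2. Distance in frame 2: 5.2.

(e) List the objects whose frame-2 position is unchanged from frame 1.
the orange cross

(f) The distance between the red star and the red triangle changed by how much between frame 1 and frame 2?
+0.5

Distance in frame 1: 8.4. Distance in frame 2: 8.9.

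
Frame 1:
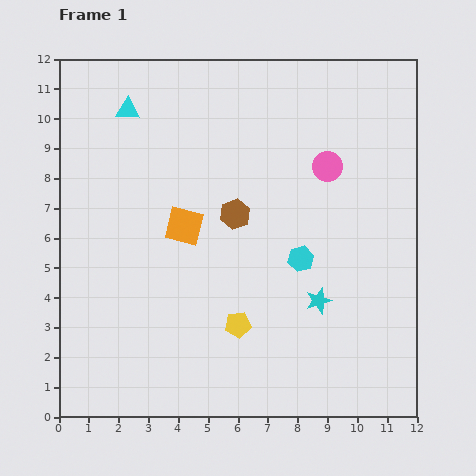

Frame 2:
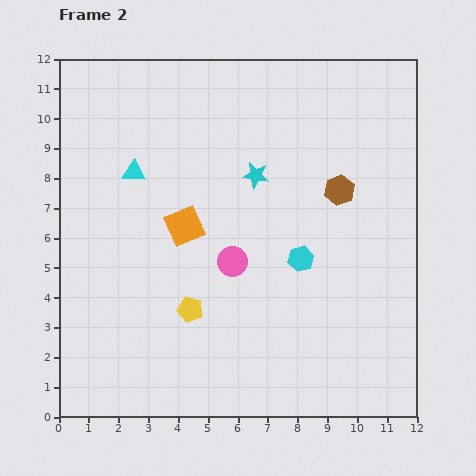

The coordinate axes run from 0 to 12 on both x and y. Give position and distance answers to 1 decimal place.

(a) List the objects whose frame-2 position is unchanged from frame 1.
the cyan hexagon, the orange square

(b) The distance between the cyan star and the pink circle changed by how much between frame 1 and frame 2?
-1.5

Distance in frame 1: 4.5. Distance in frame 2: 3.0.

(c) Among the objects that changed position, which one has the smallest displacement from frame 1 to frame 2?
the yellow pentagon

(moved 1.7)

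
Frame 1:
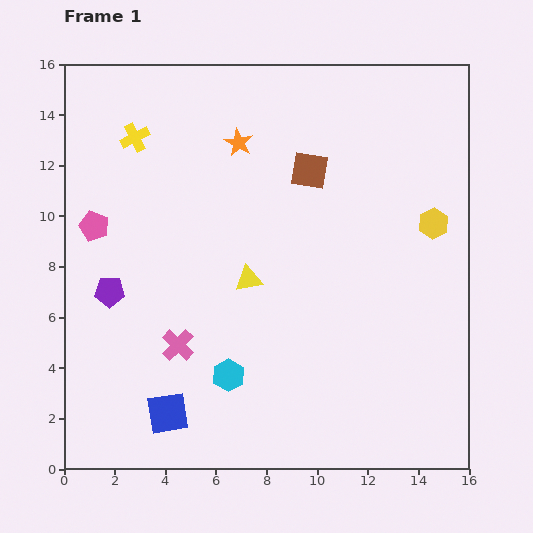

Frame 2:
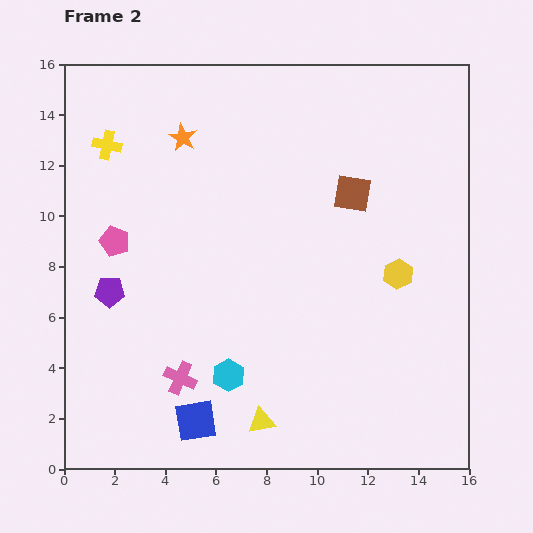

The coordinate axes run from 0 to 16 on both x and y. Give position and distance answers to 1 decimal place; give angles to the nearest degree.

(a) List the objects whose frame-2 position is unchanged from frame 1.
the purple pentagon, the cyan hexagon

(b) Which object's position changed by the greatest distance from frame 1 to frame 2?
the yellow triangle

(moved 5.6; next 2.4)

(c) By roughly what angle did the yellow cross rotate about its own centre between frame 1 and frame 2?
38° clockwise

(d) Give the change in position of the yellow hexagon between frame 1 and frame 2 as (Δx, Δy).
(-1.4, -2.0)

The yellow hexagon was at (14.6, 9.7) in frame 1 and (13.2, 7.7) in frame 2.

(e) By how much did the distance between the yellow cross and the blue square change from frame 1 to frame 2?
+0.4

Distance in frame 1: 11.0. Distance in frame 2: 11.4.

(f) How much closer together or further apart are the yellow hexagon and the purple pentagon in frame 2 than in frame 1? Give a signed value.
-1.7

Distance in frame 1: 13.1. Distance in frame 2: 11.4.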